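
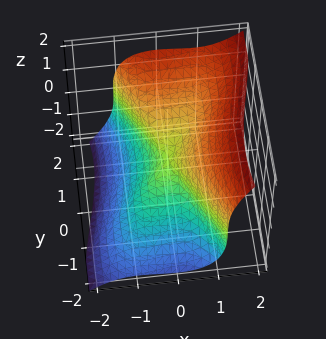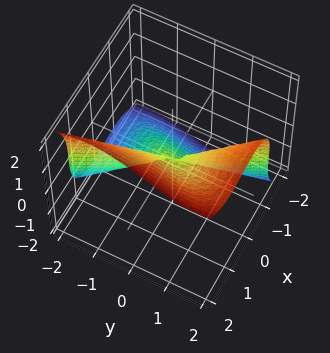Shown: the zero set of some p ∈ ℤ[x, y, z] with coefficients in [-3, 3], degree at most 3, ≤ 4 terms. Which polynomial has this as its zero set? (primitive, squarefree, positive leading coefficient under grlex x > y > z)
3*x^3 - 2*x^2*y + y^3 - 2*z^3

deg p = 3. A generic line meets the surface in up to 3 points.
Checking where it meets the axes: one z-axis crossing is at z = 0; it crosses the y-axis at the gridline y = 0.
These observations pin down the coefficients.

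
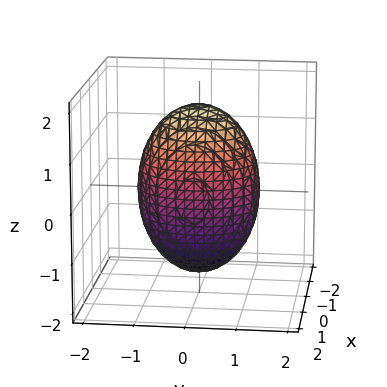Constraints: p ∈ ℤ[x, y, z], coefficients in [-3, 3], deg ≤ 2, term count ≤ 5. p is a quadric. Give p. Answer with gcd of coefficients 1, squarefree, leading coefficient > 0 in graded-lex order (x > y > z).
1. The degree is 2 — bounded and convex; a quadric.
2. Symmetries: it's symmetric under y → −y, forcing even powers of y; mirror symmetry z ↦ −z ⇒ only even powers of z; it's symmetric under x → −x, forcing even powers of x.
3. Against the integer gridlines: the x-axis gridline crossings are at x ∈ {-1, 1}.
4. Fitting integer coefficients to these (and the overall shape) gives p.

3*x^2 + 2*y^2 + z^2 - 3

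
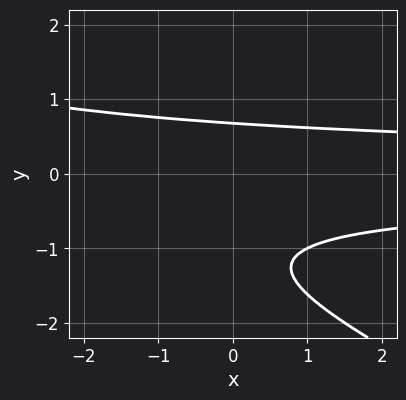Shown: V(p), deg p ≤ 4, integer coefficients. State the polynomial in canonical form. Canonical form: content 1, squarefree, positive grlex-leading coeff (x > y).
x*y^2 + 2*y^3 + 3*y^2 - 2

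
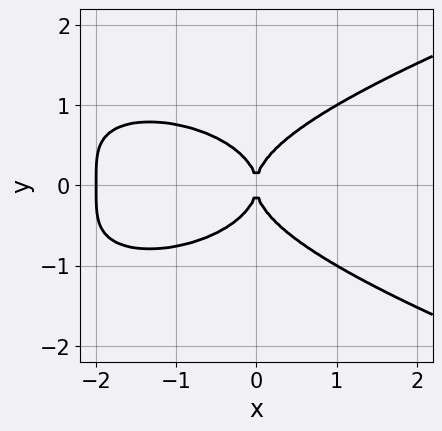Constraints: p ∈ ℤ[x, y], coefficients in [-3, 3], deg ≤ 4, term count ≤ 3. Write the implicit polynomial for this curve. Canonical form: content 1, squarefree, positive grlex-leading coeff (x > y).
3*y^4 - x^3 - 2*x^2

(a) Degree: no degree-3 curve has this shape, so deg p = 4.
(b) Symmetries: mirror symmetry y ↦ −y ⇒ only even powers of y.
(c) From the visible intercepts: the x-axis gridline crossings are at x ∈ {-2, 0}; one y-axis crossing is at y = 0.
(d) These observations pin down the coefficients.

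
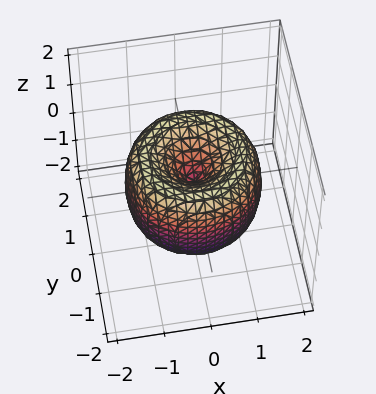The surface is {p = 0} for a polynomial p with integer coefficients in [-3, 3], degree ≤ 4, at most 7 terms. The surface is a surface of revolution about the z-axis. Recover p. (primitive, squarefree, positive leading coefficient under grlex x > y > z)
deg p = 4. A generic line meets the surface in up to 4 points.
Symmetry: every cross-section ⟂ z is a circle, so x, y appear only via x² + y².
From the axis intercepts and sections: a circular section at z = 1 has radius exactly 1; one y-axis crossing is at y = 0; one z-axis crossing is at z = 0.
Matching integer coefficients to the picture gives p.

x^4 + 2*x^2*y^2 + y^4 - 2*x^2 - 2*y^2 + z^2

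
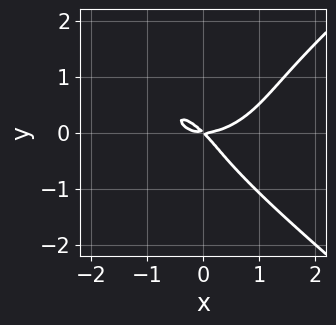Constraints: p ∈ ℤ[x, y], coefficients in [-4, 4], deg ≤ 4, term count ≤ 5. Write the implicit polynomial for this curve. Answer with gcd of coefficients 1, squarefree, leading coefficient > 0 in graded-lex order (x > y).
First, the degree is 4 — the shape is more complex than any degree-3 curve.
Then, checking where it meets the axes: it meets the y-axis at y = 0 (among the integer gridlines); it meets the x-axis at x = 0 (among the integer gridlines).
Finally, the integer polynomial consistent with all of this is the stated p.

2*x^2*y^2 - 3*y^4 + 2*x^3 - 3*x*y - 3*y^2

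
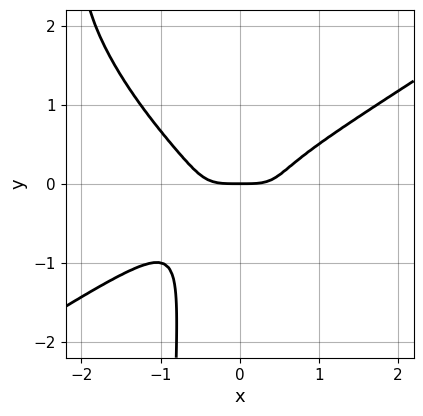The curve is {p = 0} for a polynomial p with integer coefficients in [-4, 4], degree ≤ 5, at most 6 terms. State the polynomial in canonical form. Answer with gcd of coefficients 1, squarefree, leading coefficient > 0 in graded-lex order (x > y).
2*x^4 - 3*x^2*y^2 - 3*x*y^3 - 3*y^3 - y

First, degree: a generic line meets the curve in up to 4 points, so deg p = 4.
Then, observable constraints: it meets the x-axis at x = 0 (among the integer gridlines); one y-axis crossing is at y = 0.
Finally, putting this together gives p.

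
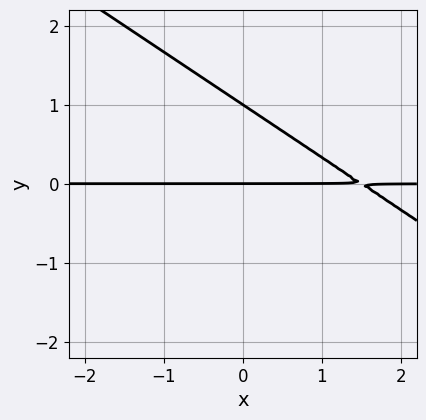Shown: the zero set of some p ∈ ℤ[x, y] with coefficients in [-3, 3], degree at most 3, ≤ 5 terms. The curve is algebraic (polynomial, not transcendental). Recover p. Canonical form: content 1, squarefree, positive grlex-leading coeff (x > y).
2*x*y + 3*y^2 - 3*y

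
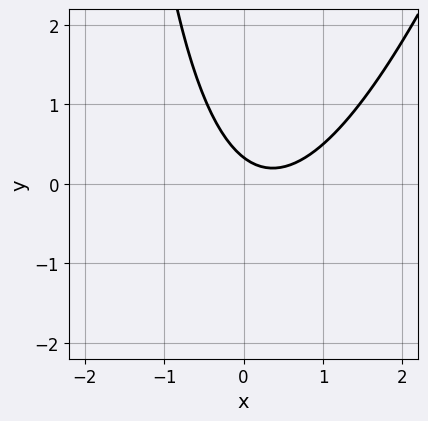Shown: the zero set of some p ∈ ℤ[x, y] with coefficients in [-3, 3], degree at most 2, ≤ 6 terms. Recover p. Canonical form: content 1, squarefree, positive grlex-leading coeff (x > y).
3*x^2 - x*y - 2*x - 3*y + 1

(a) deg p = 2. No degree-1 curve has this shape.
(b) Against the integer gridlines: no x-intercept at any integer in the box.
(c) Together with the visible shape, these determine p as stated.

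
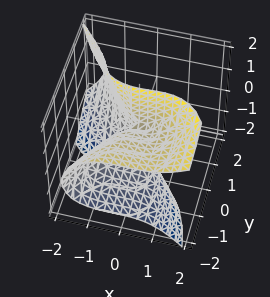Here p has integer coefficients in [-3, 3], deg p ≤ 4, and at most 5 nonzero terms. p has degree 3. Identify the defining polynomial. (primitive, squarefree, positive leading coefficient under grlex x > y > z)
1. The degree is 3 — no degree-2 surface has this shape.
2. From the axis intercepts and sections: it crosses the y-axis at the gridline y = 0; the visible z-axis segment lies entirely on the surface.
3. Together with the visible shape, these determine p as stated.

2*x^3 - x^2*z + 3*y*z^2 + 2*y^2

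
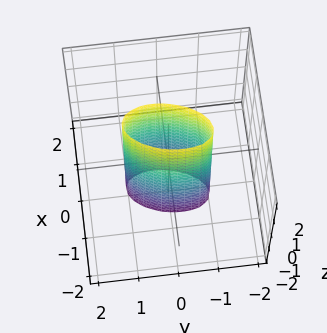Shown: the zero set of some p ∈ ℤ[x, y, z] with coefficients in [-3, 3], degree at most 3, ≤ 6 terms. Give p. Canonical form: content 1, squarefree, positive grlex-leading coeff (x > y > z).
(a) deg p = 2.
(b) From the visible intercepts: among the integer gridlines, it crosses the y-axis at y ∈ {-1, 1}; it misses every integer gridline on the z-axis.
(c) Assembling these constraints gives the stated polynomial.

3*x^2 - x*y + y^2 - 1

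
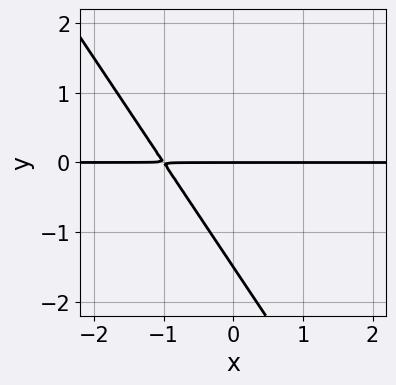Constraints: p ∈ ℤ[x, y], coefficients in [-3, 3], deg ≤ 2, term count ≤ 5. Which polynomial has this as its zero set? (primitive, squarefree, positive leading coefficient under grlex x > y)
3*x*y + 2*y^2 + 3*y

Degree: no degree-1 curve has this shape, so deg p = 2.
Against the integer gridlines: it meets the y-axis at y = 0 (among the integer gridlines); every point of the x-axis in the box is on the curve.
The integer polynomial consistent with all of this is the stated p.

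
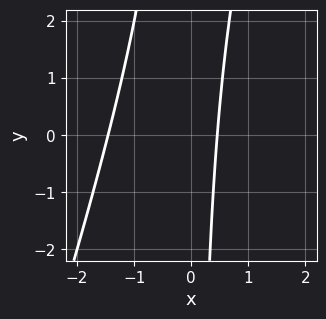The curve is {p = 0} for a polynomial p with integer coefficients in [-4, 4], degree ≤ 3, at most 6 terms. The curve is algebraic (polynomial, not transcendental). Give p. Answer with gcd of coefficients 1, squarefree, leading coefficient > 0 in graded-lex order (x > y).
(a) Degree: the shape is more complex than any degree-1 curve, so deg p = 2.
(b) Reading off the gridlines: no y-intercept at any integer in the box.
(c) Putting this together gives p.

3*x^2 - x*y + 3*x - 2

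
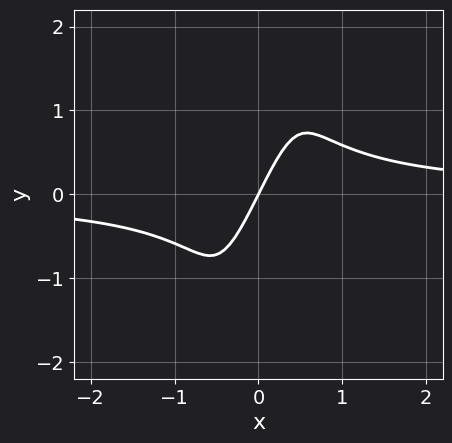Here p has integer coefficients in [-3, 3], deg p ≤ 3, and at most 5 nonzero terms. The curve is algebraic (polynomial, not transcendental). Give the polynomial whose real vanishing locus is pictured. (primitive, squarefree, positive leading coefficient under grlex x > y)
1. Degree: the shape is more complex than any degree-2 curve, so deg p = 3.
2. From the axis intercepts and sections: one y-axis crossing is at y = 0; one x-axis crossing is at x = 0.
3. Putting this together gives p.

3*x^2*y - x*y^2 - 2*x + y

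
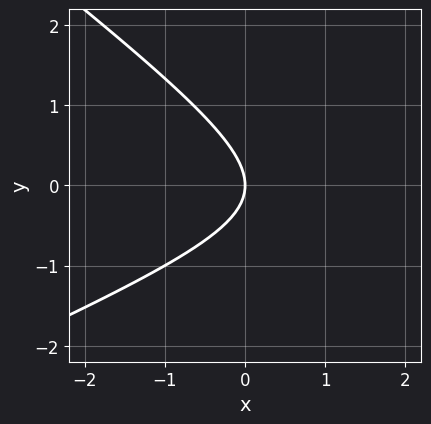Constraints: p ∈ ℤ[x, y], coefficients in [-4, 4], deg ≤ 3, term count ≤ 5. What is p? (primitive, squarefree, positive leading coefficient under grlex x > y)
x^2 - x*y - 3*y^2 - 3*x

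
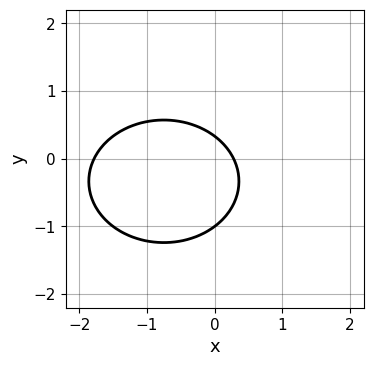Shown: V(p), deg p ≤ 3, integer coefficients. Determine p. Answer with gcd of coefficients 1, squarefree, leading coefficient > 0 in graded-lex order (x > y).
First, degree: the shape is more complex than any degree-1 curve, so deg p = 2.
Next, against the integer gridlines: one y-axis crossing is at y = -1.
Finally, these observations pin down the coefficients.

2*x^2 + 3*y^2 + 3*x + 2*y - 1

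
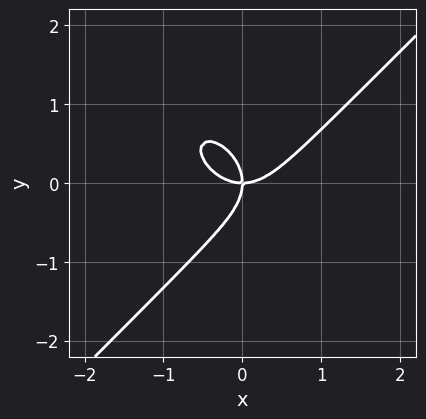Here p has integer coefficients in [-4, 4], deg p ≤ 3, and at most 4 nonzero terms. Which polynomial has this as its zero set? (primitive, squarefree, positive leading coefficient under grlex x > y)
The degree is 3 — no degree-2 curve has this shape.
Against the integer gridlines: it crosses the x-axis at the gridline x = 0; one y-axis crossing is at y = 0.
Together with the visible shape, these determine p as stated.

x^3 - y^3 - x*y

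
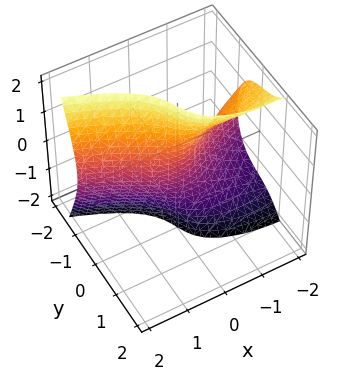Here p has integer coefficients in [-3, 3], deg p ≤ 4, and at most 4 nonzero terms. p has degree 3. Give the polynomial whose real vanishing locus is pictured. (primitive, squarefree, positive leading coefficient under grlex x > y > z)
x*z^2 + 3*y^3 + x^2 + 2*y

(a) Degree: no degree-2 surface has this shape, so deg p = 3.
(b) From the axis intercepts and sections: every point of the z-axis in the box is on the surface; it meets the x-axis at x = 0 (among the integer gridlines); it meets the y-axis at y = 0 (among the integer gridlines).
(c) The integer polynomial consistent with all of this is the stated p.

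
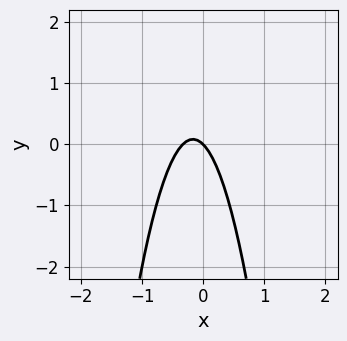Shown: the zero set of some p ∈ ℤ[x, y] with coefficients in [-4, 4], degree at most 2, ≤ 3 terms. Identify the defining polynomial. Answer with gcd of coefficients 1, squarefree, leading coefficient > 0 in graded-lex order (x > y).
(a) deg p = 2.
(b) Against the integer gridlines: one y-axis crossing is at y = 0; it meets the x-axis at x = 0 (among the integer gridlines).
(c) The integer polynomial consistent with all of this is the stated p.

3*x^2 + x + y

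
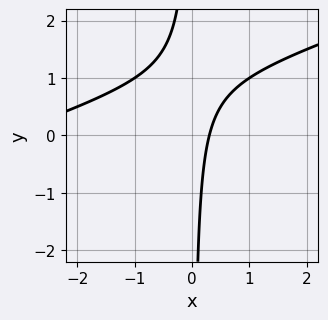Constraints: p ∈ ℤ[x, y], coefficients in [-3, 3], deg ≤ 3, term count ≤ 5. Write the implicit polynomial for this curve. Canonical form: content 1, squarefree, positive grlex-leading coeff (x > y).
x^2 - 3*x*y + 3*x - 1

(a) deg p = 2. A generic line meets the curve in up to 2 points.
(b) From the axis intercepts and sections: it misses every integer gridline on the y-axis.
(c) Assembling these constraints gives the stated polynomial.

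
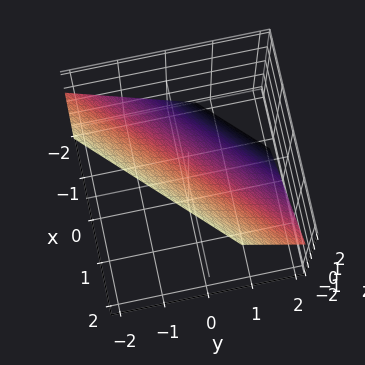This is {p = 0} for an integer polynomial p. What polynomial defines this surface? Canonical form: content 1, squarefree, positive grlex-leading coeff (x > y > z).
3*x - 3*y - 3*z + 2

Degree: the surface is flat (a plane), so deg p = 1.
Putting this together gives p.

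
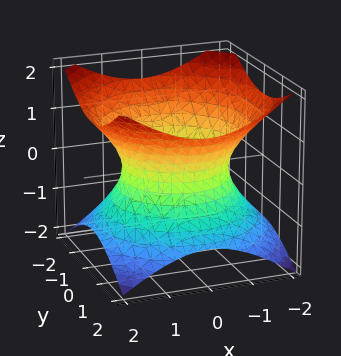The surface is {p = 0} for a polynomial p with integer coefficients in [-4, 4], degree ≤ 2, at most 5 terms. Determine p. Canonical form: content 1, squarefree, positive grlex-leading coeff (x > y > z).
2*x^2 + 2*y^2 - 3*z^2 - 3

deg p = 2.
Symmetries: it's symmetric under z → −z, forcing even powers of z; rotational symmetry about the z-axis ⇒ p depends on x, y only through x² + y².
Reading off the gridlines: no z-intercept at any integer in the box; a circular section at z = 1 has radius between 1 and 2.
These observations pin down the coefficients.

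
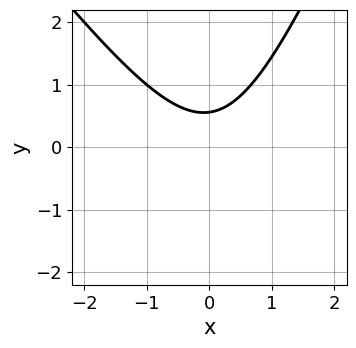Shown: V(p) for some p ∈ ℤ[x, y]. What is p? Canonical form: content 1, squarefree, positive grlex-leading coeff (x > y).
3*x^2 + x*y - y^2 - 3*y + 2

First, degree: the shape is more complex than any degree-1 curve, so deg p = 2.
Then, observable constraints: it misses every integer gridline on the x-axis.
Finally, together with the visible shape, these determine p as stated.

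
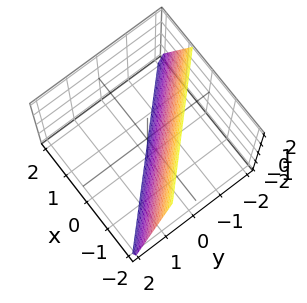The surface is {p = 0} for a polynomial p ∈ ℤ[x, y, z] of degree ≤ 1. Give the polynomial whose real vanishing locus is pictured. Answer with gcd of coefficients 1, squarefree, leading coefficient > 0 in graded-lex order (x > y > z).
The degree is 1 — the surface is flat (a plane).
Checking where it meets the axes: it meets the z-axis at z = -2 (among the integer gridlines).
Matching integer coefficients to the picture gives p.

3*x + 3*y + z + 2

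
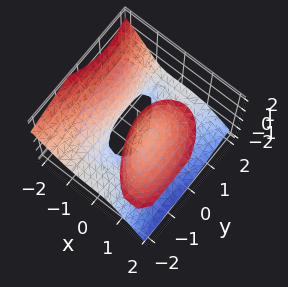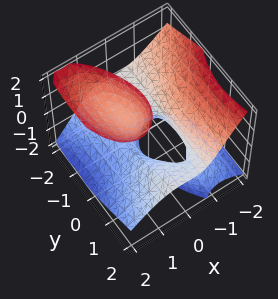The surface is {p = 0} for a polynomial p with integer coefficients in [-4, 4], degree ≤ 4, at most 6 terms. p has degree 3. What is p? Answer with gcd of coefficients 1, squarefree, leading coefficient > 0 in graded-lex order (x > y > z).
3*x^3 + 2*x*y*z - 3*x*z^2 + 2*y^2*z + 1

The picture has 2 separate pieces. They look like related sheets of one shape, so recover p as a whole.
Degree: a generic line meets the surface in up to 3 points, so deg p = 3.
From the visible intercepts: the surface avoids every integer z-axis point in the box; the surface avoids every integer y-axis point in the box.
Matching integer coefficients to the picture gives p.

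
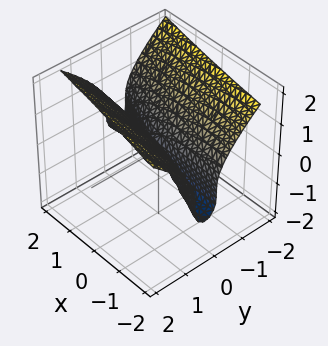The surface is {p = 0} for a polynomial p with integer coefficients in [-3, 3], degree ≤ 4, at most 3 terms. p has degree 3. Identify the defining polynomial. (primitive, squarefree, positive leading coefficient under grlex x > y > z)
First, the degree is 3 — no degree-2 surface has this shape.
Then, checking where it meets the axes: the visible x-axis segment lies entirely on the surface; it meets the z-axis at z = 0 (among the integer gridlines); it crosses the y-axis at the gridline y = 0.
Finally, the integer polynomial consistent with all of this is the stated p.

z^3 - x*y - 3*y^2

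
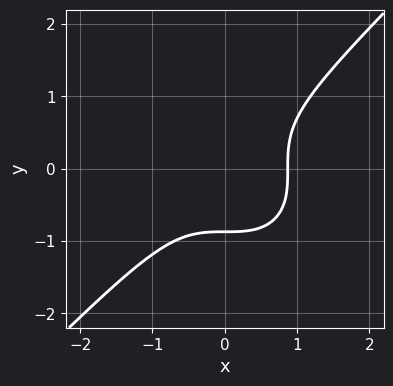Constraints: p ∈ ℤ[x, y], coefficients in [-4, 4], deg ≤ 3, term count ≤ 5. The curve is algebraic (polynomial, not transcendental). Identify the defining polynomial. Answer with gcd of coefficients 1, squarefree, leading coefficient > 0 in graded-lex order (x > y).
First, degree: the shape is more complex than any degree-2 curve, so deg p = 3.
Finally, solving for integer coefficients yields p as stated.

3*x^3 - 3*y^3 - 2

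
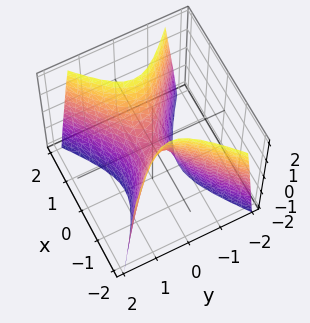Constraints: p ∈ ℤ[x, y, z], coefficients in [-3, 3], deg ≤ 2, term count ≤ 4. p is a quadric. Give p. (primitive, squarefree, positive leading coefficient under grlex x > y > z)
2*x^2 - 3*y^2 - z

1. deg p = 2.
2. Symmetries: mirror symmetry x ↦ −x ⇒ only even powers of x; mirror symmetry y ↦ −y ⇒ only even powers of y.
3. Against the integer gridlines: it crosses the z-axis at the gridline z = 0; one y-axis crossing is at y = 0; it crosses the x-axis at the gridline x = 0.
4. The integer polynomial consistent with all of this is the stated p.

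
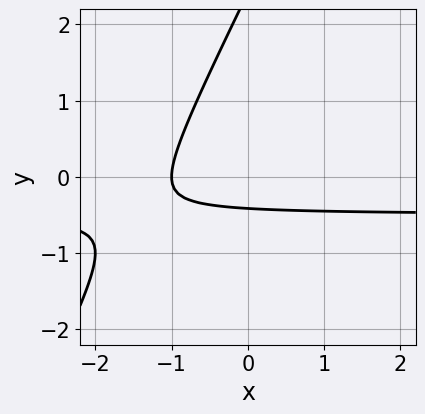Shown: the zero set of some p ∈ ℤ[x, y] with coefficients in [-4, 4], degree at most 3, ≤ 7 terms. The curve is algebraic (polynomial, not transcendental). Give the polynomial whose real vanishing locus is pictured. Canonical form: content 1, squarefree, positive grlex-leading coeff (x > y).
2*x*y - y^2 + x + 2*y + 1

First, the degree is 2 — the shape is more complex than any degree-1 curve.
Next, from the axis intercepts and sections: one x-axis crossing is at x = -1.
Finally, these observations pin down the coefficients.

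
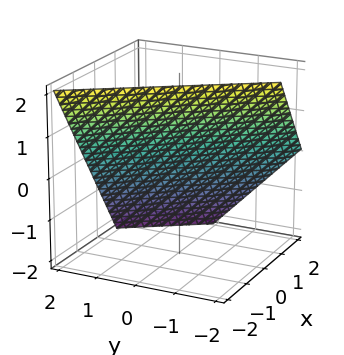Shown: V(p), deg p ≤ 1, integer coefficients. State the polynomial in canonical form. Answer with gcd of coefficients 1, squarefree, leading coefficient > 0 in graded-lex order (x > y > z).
3*x + 2*y + 2*z - 2

1. Degree: the surface is flat (a plane), so deg p = 1.
2. Reading off the gridlines: it crosses the z-axis at the gridline z = 1; one y-axis crossing is at y = 1.
3. Assembling these constraints gives the stated polynomial.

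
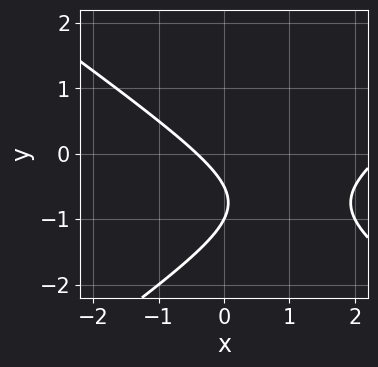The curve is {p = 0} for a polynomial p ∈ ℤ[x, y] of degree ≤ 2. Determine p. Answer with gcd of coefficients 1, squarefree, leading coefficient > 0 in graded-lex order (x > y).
x^2 - 2*y^2 - 2*x - 3*y - 1

1. Degree: no degree-1 curve has this shape, so deg p = 2.
2. Observable constraints: it crosses the y-axis at the gridline y = -1.
3. Together with the visible shape, these determine p as stated.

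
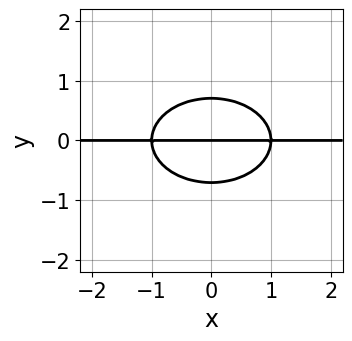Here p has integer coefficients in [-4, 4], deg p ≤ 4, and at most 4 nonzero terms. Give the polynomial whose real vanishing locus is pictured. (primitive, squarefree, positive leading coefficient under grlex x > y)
x^2*y + 2*y^3 - y

First, the degree is 3 — a generic line meets the curve in up to 3 points.
Next, symmetries: mirror symmetry x ↦ −x ⇒ only even powers of x.
Then, against the integer gridlines: the visible x-axis segment lies entirely on the curve; it meets the y-axis at y = 0 (among the integer gridlines).
Finally, together with the visible shape, these determine p as stated.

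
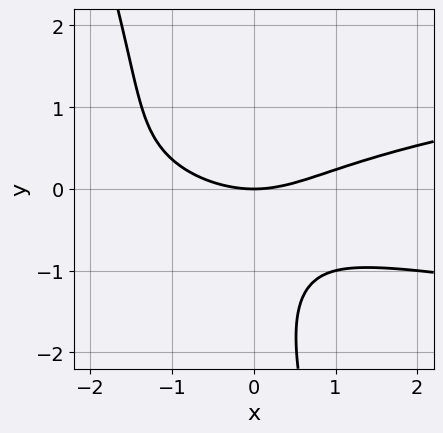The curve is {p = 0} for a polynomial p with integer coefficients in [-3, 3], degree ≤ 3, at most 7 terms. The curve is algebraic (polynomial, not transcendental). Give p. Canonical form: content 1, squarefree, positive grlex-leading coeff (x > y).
First, deg p = 3.
Then, reading off the gridlines: it meets the x-axis at x = 0 (among the integer gridlines); one y-axis crossing is at y = 0.
Finally, these observations pin down the coefficients.

3*x*y^2 + y^3 - x^2 + 2*y^2 + 3*y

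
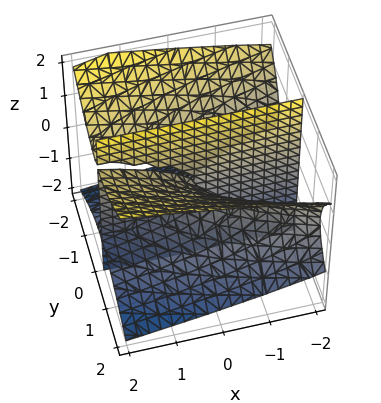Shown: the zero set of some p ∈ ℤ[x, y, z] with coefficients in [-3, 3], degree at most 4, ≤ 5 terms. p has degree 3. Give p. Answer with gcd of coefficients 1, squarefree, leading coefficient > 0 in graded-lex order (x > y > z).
2*y^3 - 3*y*z^2 + 2*x*y

1. The picture has 2 separate pieces. Treating them together as one polynomial.
2. deg p = 3. A generic line meets the surface in up to 3 points.
3. From the axis intercepts and sections: every point of the x-axis in the box is on the surface; the visible z-axis segment lies entirely on the surface; one y-axis crossing is at y = 0.
4. Matching integer coefficients to the picture gives p.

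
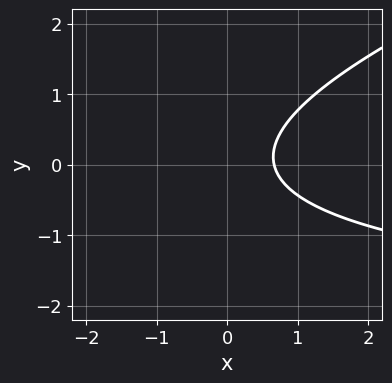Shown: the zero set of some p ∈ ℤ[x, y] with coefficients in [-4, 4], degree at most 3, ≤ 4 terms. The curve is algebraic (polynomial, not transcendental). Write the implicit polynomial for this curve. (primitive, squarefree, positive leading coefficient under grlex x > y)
x*y - 3*y^2 + 3*x - 2

Degree: no degree-1 curve has this shape, so deg p = 2.
Reading off the gridlines: the curve avoids every integer y-axis point in the box.
The integer polynomial consistent with all of this is the stated p.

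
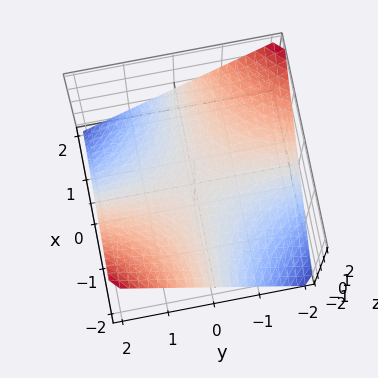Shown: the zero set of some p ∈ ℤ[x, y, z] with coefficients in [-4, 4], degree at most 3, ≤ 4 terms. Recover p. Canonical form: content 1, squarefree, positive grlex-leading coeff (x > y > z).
x*y + 2*z

Degree: a saddle surface; a quadric, so deg p = 2.
From the visible intercepts: it crosses the z-axis at the gridline z = 0; every point of the y-axis in the box is on the surface; the visible x-axis segment lies entirely on the surface.
Putting this together gives p.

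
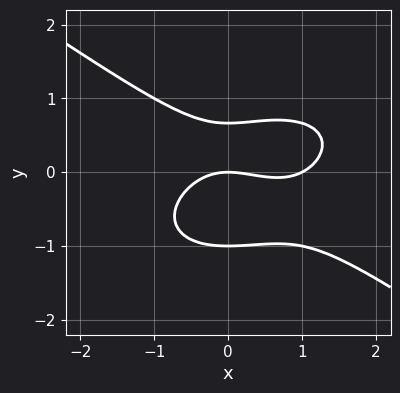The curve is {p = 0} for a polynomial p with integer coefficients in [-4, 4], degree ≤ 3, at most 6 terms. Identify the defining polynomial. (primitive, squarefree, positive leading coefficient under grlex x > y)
First, the degree is 3 — a generic line meets the curve in up to 3 points.
Next, from the axis intercepts and sections: among the integer gridlines, it crosses the x-axis at x ∈ {0, 1}; the y-axis gridline crossings are at y ∈ {-1, 0}.
Finally, fitting integer coefficients to these (and the overall shape) gives p.

x^3 + 3*y^3 - x^2 + y^2 - 2*y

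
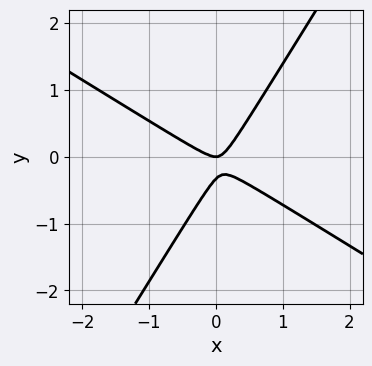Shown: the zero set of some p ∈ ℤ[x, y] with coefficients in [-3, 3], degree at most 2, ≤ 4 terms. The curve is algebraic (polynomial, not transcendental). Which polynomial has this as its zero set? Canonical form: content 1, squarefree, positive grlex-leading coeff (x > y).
3*x^2 + 3*x*y - 3*y^2 - y

Degree: a generic line meets the curve in up to 2 points, so deg p = 2.
From the visible intercepts: it crosses the x-axis at the gridline x = 0; it meets the y-axis at y = 0 (among the integer gridlines).
Putting this together gives p.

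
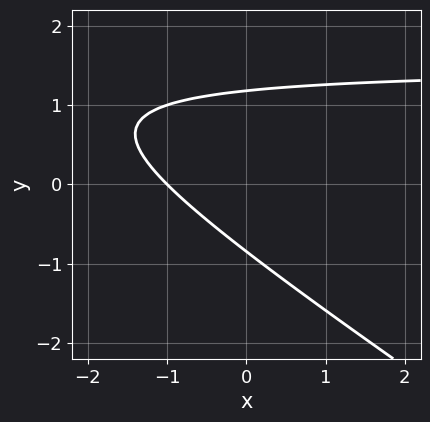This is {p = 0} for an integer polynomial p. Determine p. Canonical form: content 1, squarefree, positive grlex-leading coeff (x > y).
(a) Degree: no degree-1 curve has this shape, so deg p = 2.
(b) Observable constraints: it crosses the x-axis at the gridline x = -1.
(c) Solving for integer coefficients yields p as stated.

2*x*y + 3*y^2 - 3*x - y - 3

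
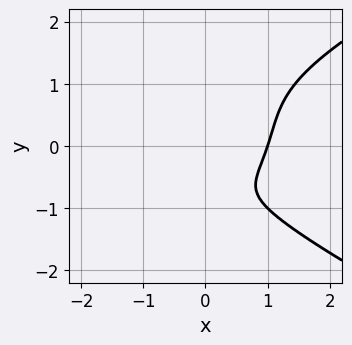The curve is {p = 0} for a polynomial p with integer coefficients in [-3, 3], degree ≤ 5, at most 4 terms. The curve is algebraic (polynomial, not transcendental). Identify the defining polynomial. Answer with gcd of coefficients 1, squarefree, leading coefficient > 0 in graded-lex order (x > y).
y^4 - x^3 + y + 1

(a) deg p = 4.
(b) Against the integer gridlines: one x-axis crossing is at x = 1; the curve avoids every integer y-axis point in the box.
(c) Fitting integer coefficients to these (and the overall shape) gives p.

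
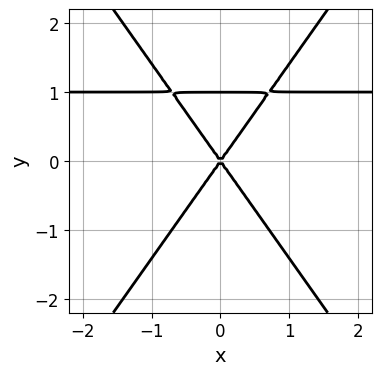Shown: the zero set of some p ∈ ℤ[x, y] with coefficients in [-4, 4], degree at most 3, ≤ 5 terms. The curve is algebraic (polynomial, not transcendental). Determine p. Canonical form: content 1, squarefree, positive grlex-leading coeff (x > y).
2*x^2*y - y^3 - 2*x^2 + y^2

deg p = 3.
Symmetries: it's symmetric under x → −x, forcing even powers of x.
Against the integer gridlines: the y-axis gridline crossings are at y ∈ {0, 1}; it crosses the x-axis at the gridline x = 0.
Matching integer coefficients to the picture gives p.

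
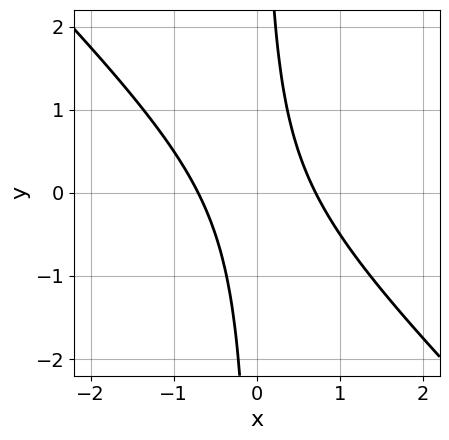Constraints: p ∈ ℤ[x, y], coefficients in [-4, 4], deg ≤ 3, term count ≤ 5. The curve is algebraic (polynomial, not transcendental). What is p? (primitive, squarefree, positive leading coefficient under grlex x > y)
Degree: a generic line meets the curve in up to 2 points, so deg p = 2.
From the axis intercepts and sections: it misses every integer gridline on the y-axis.
Fitting integer coefficients to these (and the overall shape) gives p.

2*x^2 + 2*x*y - 1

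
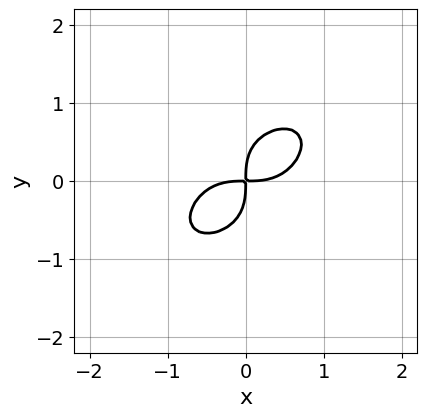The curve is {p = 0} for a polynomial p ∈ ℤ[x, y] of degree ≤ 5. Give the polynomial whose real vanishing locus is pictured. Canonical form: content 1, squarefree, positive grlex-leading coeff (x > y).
The degree is 4 — no degree-3 curve has this shape.
The integer polynomial consistent with all of this is the stated p.

2*x^4 - x^3*y + 2*x^2*y^2 + 2*y^4 - 2*x*y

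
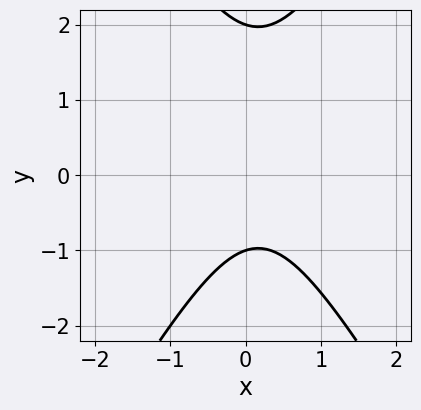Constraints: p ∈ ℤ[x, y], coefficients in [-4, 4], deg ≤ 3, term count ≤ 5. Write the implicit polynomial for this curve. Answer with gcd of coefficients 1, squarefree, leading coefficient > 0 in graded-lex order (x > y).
3*x^2 - y^2 - x + y + 2

(a) The degree is 2 — the shape is more complex than any degree-1 curve.
(b) Observable constraints: among the integer gridlines, it crosses the y-axis at y ∈ {-1, 2}; no x-intercept at any integer in the box.
(c) Fitting integer coefficients to these (and the overall shape) gives p.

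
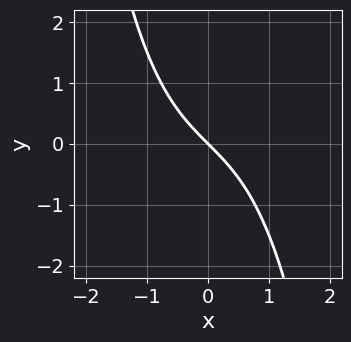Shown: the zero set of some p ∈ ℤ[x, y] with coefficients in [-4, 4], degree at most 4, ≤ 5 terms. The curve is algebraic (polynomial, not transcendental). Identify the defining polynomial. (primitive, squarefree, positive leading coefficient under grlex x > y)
x^3 + 2*x + 2*y

(a) The degree is 3 — no degree-2 curve has this shape.
(b) From the axis intercepts and sections: it crosses the x-axis at the gridline x = 0; one y-axis crossing is at y = 0.
(c) The integer polynomial consistent with all of this is the stated p.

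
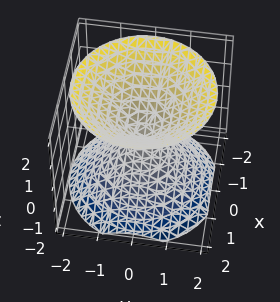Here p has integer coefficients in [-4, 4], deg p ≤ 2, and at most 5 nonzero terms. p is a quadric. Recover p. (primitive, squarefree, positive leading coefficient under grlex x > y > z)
x^2 + y^2 - z^2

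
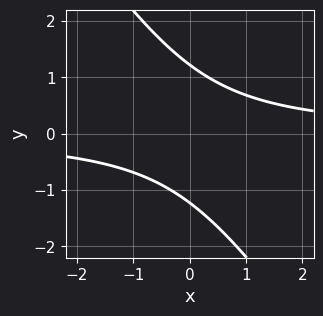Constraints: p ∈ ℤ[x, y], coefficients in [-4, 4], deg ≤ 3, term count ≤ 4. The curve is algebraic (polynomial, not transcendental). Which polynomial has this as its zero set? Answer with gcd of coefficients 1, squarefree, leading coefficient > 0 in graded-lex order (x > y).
3*x*y + 2*y^2 - 3

(a) The degree is 2 — no degree-1 curve has this shape.
(b) Observable constraints: the curve avoids every integer x-axis point in the box.
(c) The integer polynomial consistent with all of this is the stated p.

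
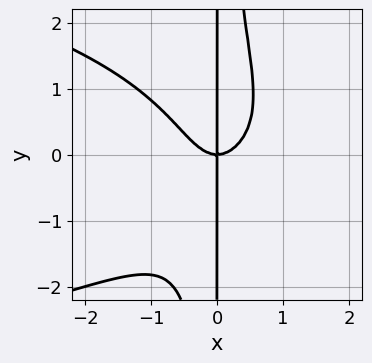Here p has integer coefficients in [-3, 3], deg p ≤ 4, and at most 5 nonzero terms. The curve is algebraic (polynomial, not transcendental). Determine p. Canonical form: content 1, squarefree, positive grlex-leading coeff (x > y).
deg p = 4. A generic line meets the curve in up to 4 points.
Checking where it meets the axes: every point of the y-axis in the box is on the curve; it meets the x-axis at x = 0 (among the integer gridlines).
Solving for integer coefficients yields p as stated.

2*x^2*y^2 + 3*x^3 - 2*x*y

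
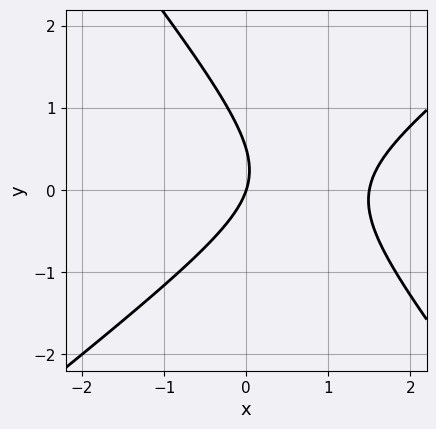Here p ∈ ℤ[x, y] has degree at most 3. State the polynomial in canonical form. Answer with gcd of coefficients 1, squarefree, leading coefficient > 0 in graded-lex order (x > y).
2*x^2 - x*y - 2*y^2 - 3*x + y

First, degree: no degree-1 curve has this shape, so deg p = 2.
Then, from the axis intercepts and sections: one y-axis crossing is at y = 0; one x-axis crossing is at x = 0.
Finally, the integer polynomial consistent with all of this is the stated p.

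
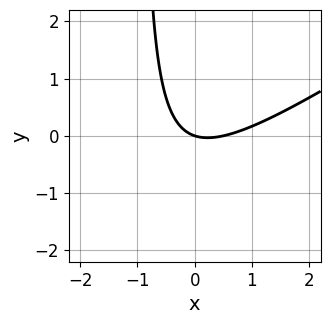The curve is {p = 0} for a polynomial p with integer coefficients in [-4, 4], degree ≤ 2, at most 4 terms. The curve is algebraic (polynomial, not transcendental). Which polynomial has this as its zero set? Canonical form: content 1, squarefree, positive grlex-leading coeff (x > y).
The degree is 2 — no degree-1 curve has this shape.
From the visible intercepts: it crosses the x-axis at the gridline x = 0; it meets the y-axis at y = 0 (among the integer gridlines).
Putting this together gives p.

2*x^2 - 3*x*y - x - 3*y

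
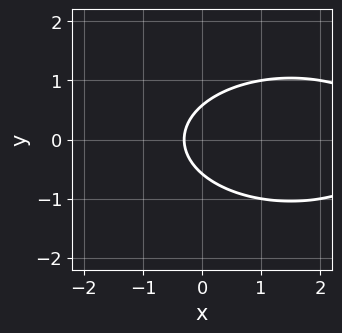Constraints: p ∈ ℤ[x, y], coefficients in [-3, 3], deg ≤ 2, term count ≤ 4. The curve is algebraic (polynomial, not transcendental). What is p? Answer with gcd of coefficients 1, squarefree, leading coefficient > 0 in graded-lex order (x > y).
x^2 + 3*y^2 - 3*x - 1

First, degree: a generic line meets the curve in up to 2 points, so deg p = 2.
Then, symmetries: the y ↦ −y reflection is a symmetry, so y appears only in even powers.
Finally, solving for integer coefficients yields p as stated.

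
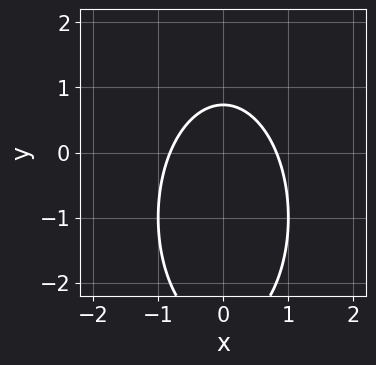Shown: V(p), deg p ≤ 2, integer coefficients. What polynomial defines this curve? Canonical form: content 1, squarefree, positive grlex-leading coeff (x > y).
3*x^2 + y^2 + 2*y - 2

1. The degree is 2 — the shape is more complex than any degree-1 curve.
2. Symmetries: the x ↦ −x reflection is a symmetry, so x appears only in even powers.
3. Putting this together gives p.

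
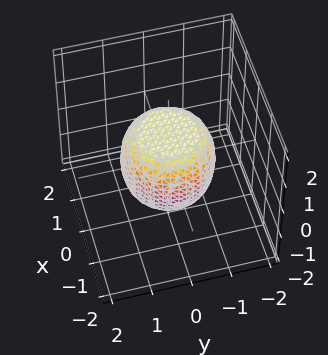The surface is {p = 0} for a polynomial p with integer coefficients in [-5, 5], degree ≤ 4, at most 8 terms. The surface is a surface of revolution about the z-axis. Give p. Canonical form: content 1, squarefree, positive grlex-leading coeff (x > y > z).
The degree is 4 — the shape is more complex than any degree-3 surface.
Symmetries: the z-axis is an axis of rotation, so x and y enter only as x² + y².
Reading off the gridlines: among the integer gridlines, it crosses the z-axis at z ∈ {-1, 1}; a circular section at z = 0 has radius between 1 and 2.
Solving for integer coefficients yields p as stated.

2*x^4 + 4*x^2*y^2 + 2*y^4 - x^2 - y^2 + 2*z^2 - 2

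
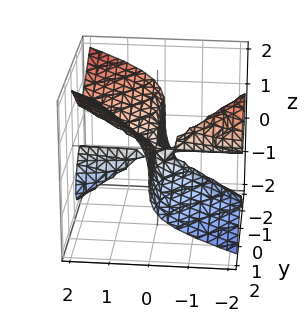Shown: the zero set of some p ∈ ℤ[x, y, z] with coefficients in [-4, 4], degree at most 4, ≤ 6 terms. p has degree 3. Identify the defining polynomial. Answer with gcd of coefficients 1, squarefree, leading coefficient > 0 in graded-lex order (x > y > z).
x^2*z + 3*x*y^2 + 2*x*y*z - 3*z^3

I count 2 distinct pieces.
deg p = 3.
From the visible intercepts: every point of the x-axis in the box is on the surface; it crosses the z-axis at the gridline z = 0; the visible y-axis segment lies entirely on the surface.
The integer polynomial consistent with all of this is the stated p.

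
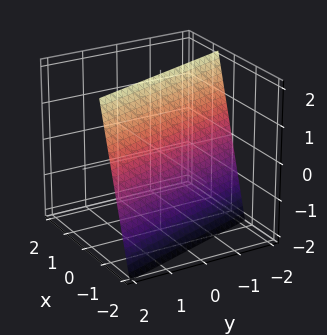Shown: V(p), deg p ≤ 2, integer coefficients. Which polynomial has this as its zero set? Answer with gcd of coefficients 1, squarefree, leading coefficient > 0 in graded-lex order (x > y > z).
3*x + y - z + 2

Degree: every cross-section is a straight line — this is a plane, so deg p = 1.
Reading off the gridlines: it meets the y-axis at y = -2 (among the integer gridlines); it crosses the z-axis at the gridline z = 2.
Matching integer coefficients to the picture gives p.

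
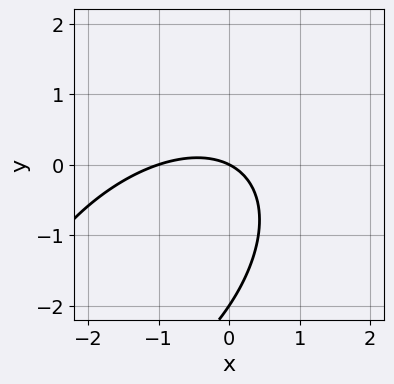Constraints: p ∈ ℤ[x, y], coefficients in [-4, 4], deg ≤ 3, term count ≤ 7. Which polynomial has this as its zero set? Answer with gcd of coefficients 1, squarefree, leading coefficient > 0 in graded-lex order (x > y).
x^2 - x*y + y^2 + x + 2*y

(a) The degree is 2 — the shape is more complex than any degree-1 curve.
(b) Observable constraints: among the integer gridlines, it crosses the x-axis at x ∈ {-1, 0}; among the integer gridlines, it crosses the y-axis at y ∈ {-2, 0}.
(c) Fitting integer coefficients to these (and the overall shape) gives p.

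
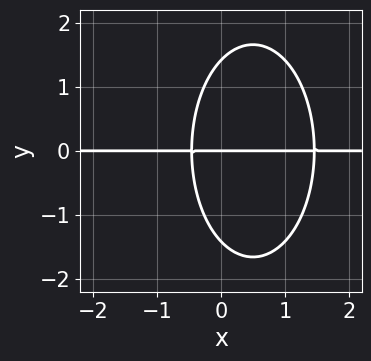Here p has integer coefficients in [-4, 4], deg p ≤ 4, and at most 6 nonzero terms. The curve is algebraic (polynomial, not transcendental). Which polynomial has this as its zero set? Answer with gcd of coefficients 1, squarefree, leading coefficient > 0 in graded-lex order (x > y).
1. deg p = 3. No degree-2 curve has this shape.
2. Checking where it meets the axes: one y-axis crossing is at y = 0; the visible x-axis segment lies entirely on the curve.
3. Together with the visible shape, these determine p as stated.

3*x^2*y + y^3 - 3*x*y - 2*y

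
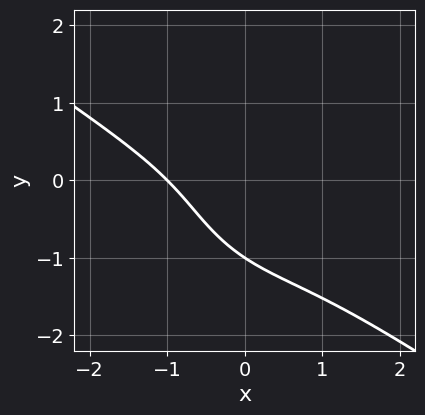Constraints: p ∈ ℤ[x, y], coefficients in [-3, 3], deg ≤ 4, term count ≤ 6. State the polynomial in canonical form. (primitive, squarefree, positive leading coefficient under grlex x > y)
x^3 + x^2*y + y^3 - 2*x*y + 1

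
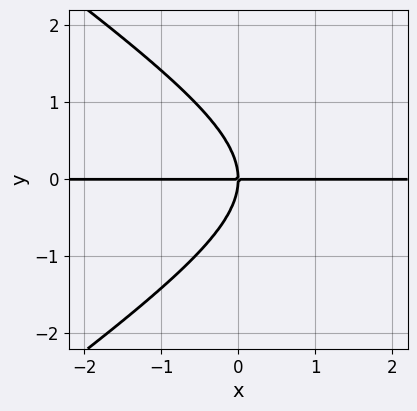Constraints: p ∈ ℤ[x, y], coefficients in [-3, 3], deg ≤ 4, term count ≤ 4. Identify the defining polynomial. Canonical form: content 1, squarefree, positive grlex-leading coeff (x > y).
x^2*y - 2*y^3 - 3*x*y

deg p = 3. No degree-2 curve has this shape.
Against the integer gridlines: every point of the x-axis in the box is on the curve; one y-axis crossing is at y = 0.
Together with the visible shape, these determine p as stated.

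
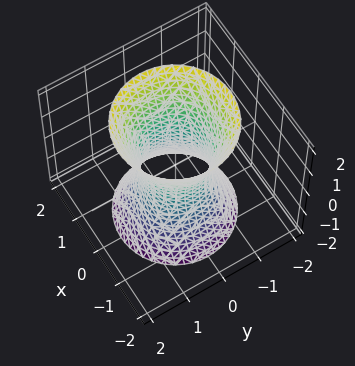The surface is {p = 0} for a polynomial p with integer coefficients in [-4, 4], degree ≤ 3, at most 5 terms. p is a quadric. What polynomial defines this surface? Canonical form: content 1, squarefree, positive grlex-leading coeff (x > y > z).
3*x^2 + 3*y^2 - z^2 - 2

First, degree: one connected sheet with a waist; a quadric, so deg p = 2.
Then, symmetries: rotational symmetry about the z-axis ⇒ p depends on x, y only through x² + y²; the z ↦ −z reflection is a symmetry, so z appears only in even powers.
Next, against the integer gridlines: a circular section at z = 0 has radius between 0 and 1; no z-intercept at any integer in the box.
Finally, these observations pin down the coefficients.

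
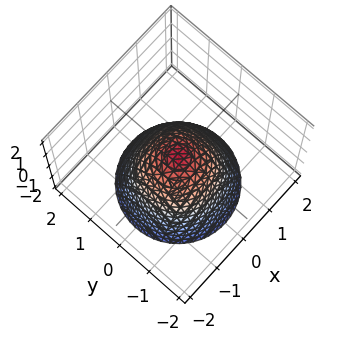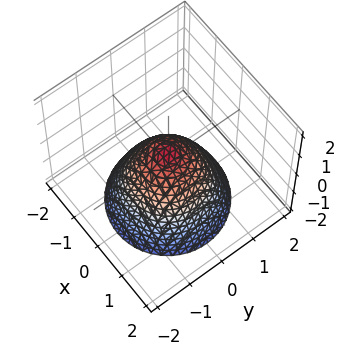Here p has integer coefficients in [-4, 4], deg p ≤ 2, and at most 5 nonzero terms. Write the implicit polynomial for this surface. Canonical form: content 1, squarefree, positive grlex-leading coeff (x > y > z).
3*x^2 + 3*y^2 + 3*z - 1

(a) deg p = 2.
(b) Symmetries: rotational symmetry about the z-axis ⇒ p depends on x, y only through x² + y².
(c) Checking where it meets the axes: a circular section at z = 0 has radius between 0 and 1.
(d) The integer polynomial consistent with all of this is the stated p.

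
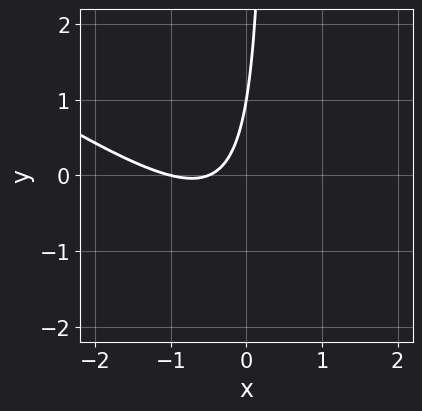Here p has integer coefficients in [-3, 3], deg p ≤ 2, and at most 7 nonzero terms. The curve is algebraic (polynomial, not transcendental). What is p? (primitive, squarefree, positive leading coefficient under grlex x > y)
2*x^2 + 3*x*y + 3*x - y + 1

(a) The degree is 2 — the shape is more complex than any degree-1 curve.
(b) From the visible intercepts: it meets the x-axis at x = -1 (among the integer gridlines); it meets the y-axis at y = 1 (among the integer gridlines).
(c) Assembling these constraints gives the stated polynomial.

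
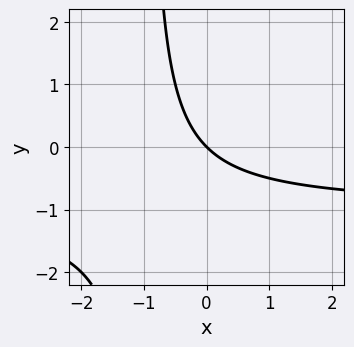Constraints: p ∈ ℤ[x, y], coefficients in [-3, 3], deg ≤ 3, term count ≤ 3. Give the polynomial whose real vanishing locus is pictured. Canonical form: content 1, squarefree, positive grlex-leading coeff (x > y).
x*y + x + y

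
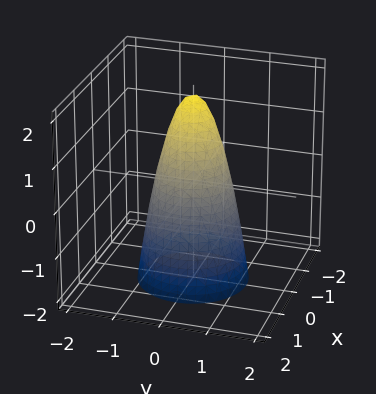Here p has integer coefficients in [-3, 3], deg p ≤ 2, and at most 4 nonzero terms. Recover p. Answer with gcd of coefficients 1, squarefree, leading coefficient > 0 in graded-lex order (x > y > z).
The degree is 2 — a generic line meets the surface in up to 2 points.
Symmetries: rotational symmetry about the z-axis ⇒ p depends on x, y only through x² + y².
From the axis intercepts and sections: a circular section at z = -2 has radius between 1 and 2; it crosses the z-axis at the gridline z = 2.
Putting this together gives p.

3*x^2 + 3*y^2 + z - 2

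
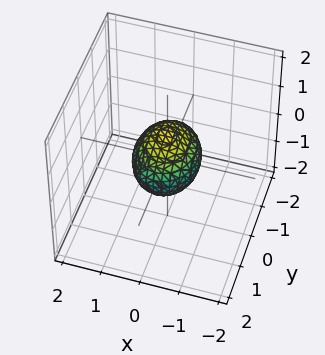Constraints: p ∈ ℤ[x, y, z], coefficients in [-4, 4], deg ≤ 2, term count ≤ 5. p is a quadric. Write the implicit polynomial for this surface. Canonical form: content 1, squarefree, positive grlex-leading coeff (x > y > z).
3*x^2 + 2*y^2 + 3*z^2 - 2

(a) deg p = 2. Bounded and convex; a quadric.
(b) Symmetries: it's symmetric under z → −z, forcing even powers of z; mirror symmetry y ↦ −y ⇒ only even powers of y; mirror symmetry x ↦ −x ⇒ only even powers of x.
(c) From the visible intercepts: among the integer gridlines, it crosses the y-axis at y ∈ {-1, 1}.
(d) Fitting integer coefficients to these (and the overall shape) gives p.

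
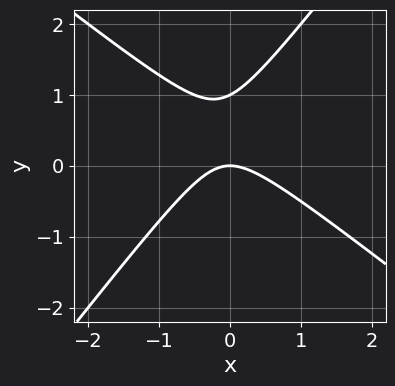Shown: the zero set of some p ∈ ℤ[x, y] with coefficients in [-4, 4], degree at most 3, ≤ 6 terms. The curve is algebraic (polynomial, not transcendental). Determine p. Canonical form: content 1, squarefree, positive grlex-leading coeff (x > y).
(a) The degree is 2 — the shape is more complex than any degree-1 curve.
(b) From the axis intercepts and sections: it crosses the x-axis at the gridline x = 0; among the integer gridlines, it crosses the y-axis at y ∈ {0, 1}.
(c) Assembling these constraints gives the stated polynomial.

2*x^2 + x*y - 2*y^2 + 2*y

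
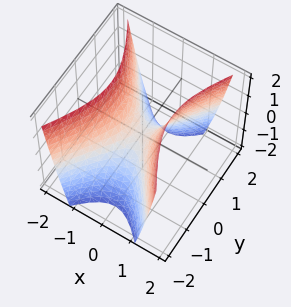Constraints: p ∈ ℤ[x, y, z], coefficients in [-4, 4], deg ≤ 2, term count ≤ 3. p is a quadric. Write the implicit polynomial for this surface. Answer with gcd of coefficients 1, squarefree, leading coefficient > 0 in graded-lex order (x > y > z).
Degree: a saddle surface; a quadric, so deg p = 2.
Symmetries: it's symmetric under y → −y, forcing even powers of y; mirror symmetry x ↦ −x ⇒ only even powers of x.
Observable constraints: it meets the y-axis at y = 0 (among the integer gridlines); it meets the x-axis at x = 0 (among the integer gridlines); one z-axis crossing is at z = 0.
The integer polynomial consistent with all of this is the stated p.

2*x^2 - y^2 - z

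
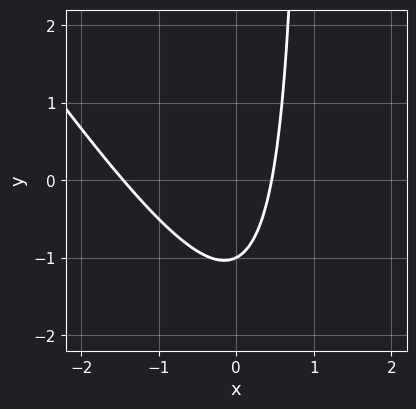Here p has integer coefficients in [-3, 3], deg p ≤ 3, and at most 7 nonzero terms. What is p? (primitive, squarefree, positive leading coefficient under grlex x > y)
3*x^2 + 2*x*y + 3*x - 2*y - 2

(a) deg p = 2. A generic line meets the curve in up to 2 points.
(b) Against the integer gridlines: one y-axis crossing is at y = -1.
(c) Together with the visible shape, these determine p as stated.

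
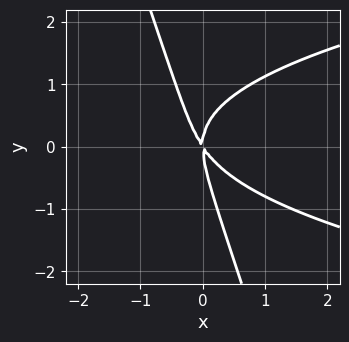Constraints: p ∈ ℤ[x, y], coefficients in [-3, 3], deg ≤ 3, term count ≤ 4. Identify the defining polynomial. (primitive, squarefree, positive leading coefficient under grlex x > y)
3*x*y^2 + y^3 - 3*x^2 - 2*x*y

First, degree: a generic line meets the curve in up to 3 points, so deg p = 3.
Then, observable constraints: it crosses the x-axis at the gridline x = 0; one y-axis crossing is at y = 0.
Finally, these observations pin down the coefficients.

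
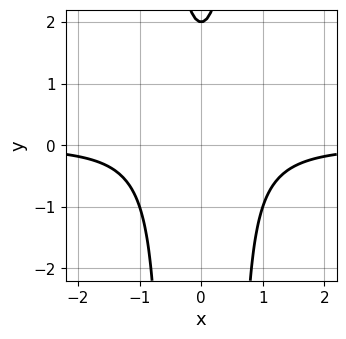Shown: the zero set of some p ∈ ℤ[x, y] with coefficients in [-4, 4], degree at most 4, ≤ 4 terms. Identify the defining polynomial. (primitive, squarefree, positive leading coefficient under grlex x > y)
1. The degree is 3 — the shape is more complex than any degree-2 curve.
2. Symmetries: mirror symmetry x ↦ −x ⇒ only even powers of x.
3. Observable constraints: the curve avoids every integer x-axis point in the box; it crosses the y-axis at the gridline y = 2.
4. Solving for integer coefficients yields p as stated.

3*x^2*y - y + 2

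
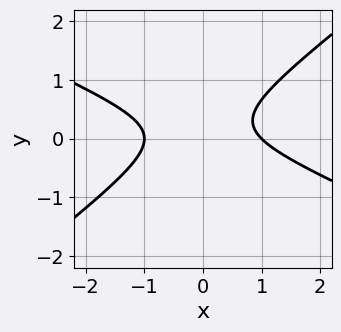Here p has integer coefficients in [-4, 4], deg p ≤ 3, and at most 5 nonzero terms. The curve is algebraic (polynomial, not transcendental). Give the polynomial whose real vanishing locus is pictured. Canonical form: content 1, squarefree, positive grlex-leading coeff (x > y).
x^2 + x*y - 3*y^2 + y - 1

(a) Degree: the shape is more complex than any degree-1 curve, so deg p = 2.
(b) From the axis intercepts and sections: the x-axis gridline crossings are at x ∈ {-1, 1}; no y-intercept at any integer in the box.
(c) Putting this together gives p.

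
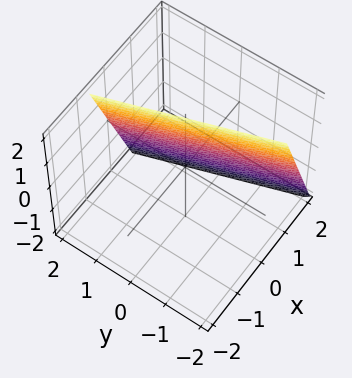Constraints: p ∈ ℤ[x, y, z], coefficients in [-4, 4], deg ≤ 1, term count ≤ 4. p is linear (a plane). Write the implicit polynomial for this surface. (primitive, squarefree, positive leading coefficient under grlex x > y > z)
3*x + y + z - 2

Degree: every cross-section is a straight line — this is a plane, so deg p = 1.
Checking where it meets the axes: it meets the z-axis at z = 2 (among the integer gridlines); it meets the y-axis at y = 2 (among the integer gridlines).
Matching integer coefficients to the picture gives p.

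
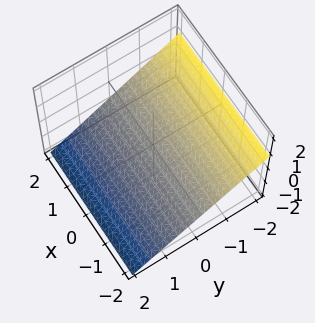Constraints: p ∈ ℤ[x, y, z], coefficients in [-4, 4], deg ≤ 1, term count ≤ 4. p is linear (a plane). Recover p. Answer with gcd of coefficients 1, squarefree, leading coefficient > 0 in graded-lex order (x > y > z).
(a) The degree is 1 — the surface is flat (a plane).
(b) Reading off the gridlines: one y-axis crossing is at y = -1; it misses every integer gridline on the x-axis.
(c) The integer polynomial consistent with all of this is the stated p.

2*y + 3*z + 2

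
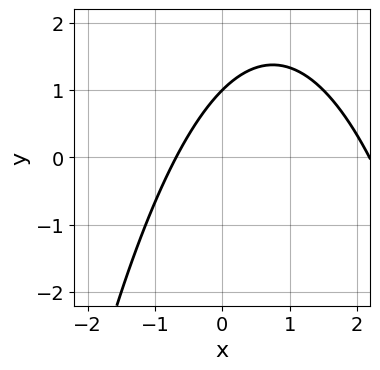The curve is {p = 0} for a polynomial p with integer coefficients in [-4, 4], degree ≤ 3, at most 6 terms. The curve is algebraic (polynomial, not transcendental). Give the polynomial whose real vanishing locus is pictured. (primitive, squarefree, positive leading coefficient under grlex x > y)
2*x^2 - 3*x + 3*y - 3

First, the degree is 2 — a generic line meets the curve in up to 2 points.
Next, reading off the gridlines: it meets the y-axis at y = 1 (among the integer gridlines).
Finally, the integer polynomial consistent with all of this is the stated p.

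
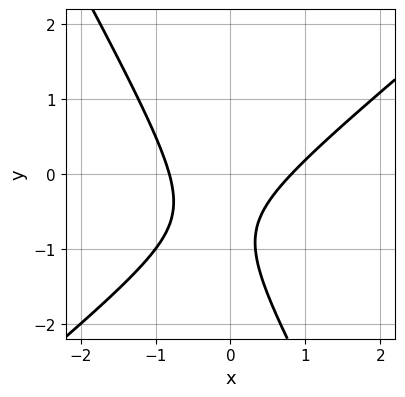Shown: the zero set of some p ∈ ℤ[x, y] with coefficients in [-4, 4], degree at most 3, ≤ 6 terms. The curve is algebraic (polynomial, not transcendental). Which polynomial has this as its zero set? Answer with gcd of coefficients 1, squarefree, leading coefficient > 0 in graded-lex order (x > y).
(a) deg p = 2. A generic line meets the curve in up to 2 points.
(b) From the axis intercepts and sections: no y-intercept at any integer in the box.
(c) These observations pin down the coefficients.

3*x^2 - 2*x*y - 2*y^2 - 3*y - 2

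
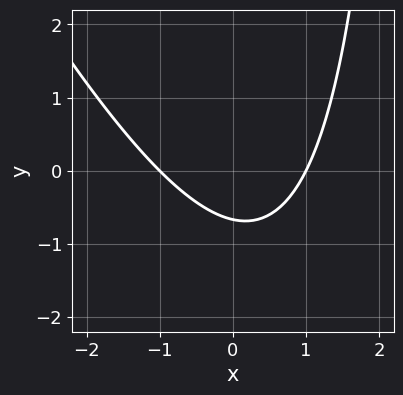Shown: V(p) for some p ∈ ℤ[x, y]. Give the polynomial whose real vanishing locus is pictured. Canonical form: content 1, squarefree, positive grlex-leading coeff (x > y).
2*x^2 + x*y - 3*y - 2

First, degree: no degree-1 curve has this shape, so deg p = 2.
Then, from the axis intercepts and sections: among the integer gridlines, it crosses the x-axis at x ∈ {-1, 1}.
Finally, the integer polynomial consistent with all of this is the stated p.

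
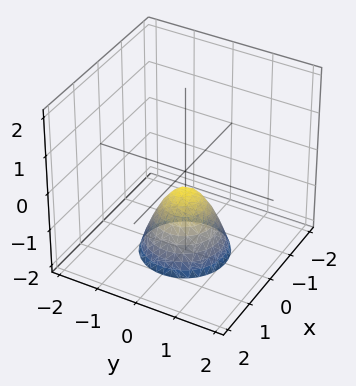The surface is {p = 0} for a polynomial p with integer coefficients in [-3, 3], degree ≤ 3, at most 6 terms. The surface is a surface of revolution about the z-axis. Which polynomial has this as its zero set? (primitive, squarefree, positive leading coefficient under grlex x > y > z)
First, degree: the shape is more complex than any degree-1 surface, so deg p = 2.
Then, by symmetry, the surface is invariant under rotation about z: p = q(x² + y², z).
Next, reading off the gridlines: no y-intercept at any integer in the box; it misses every integer gridline on the x-axis; a circular section at z = -2 has radius exactly 1.
Finally, these observations pin down the coefficients.

3*x^2 + 3*y^2 + 2*z + 1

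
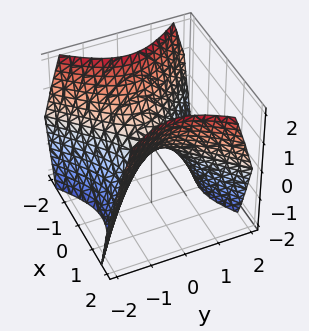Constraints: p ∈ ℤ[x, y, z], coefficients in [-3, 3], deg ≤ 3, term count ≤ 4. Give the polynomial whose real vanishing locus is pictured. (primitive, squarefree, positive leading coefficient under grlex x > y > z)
x^2 - y^2 - z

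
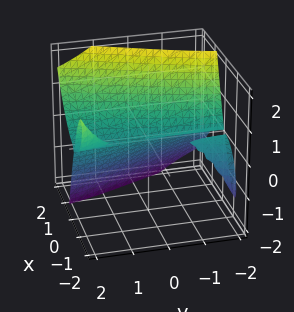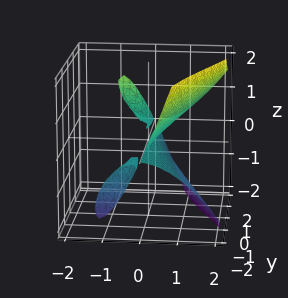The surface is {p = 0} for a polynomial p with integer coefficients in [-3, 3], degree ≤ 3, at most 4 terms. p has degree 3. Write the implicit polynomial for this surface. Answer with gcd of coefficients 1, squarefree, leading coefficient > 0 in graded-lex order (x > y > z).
I count 3 distinct pieces. Treating them together as one polynomial.
deg p = 3. A generic line meets the surface in up to 3 points.
Checking where it meets the axes: it meets the x-axis at x = 0 (among the integer gridlines); it meets the z-axis at z = 0 (among the integer gridlines); every point of the y-axis in the box is on the surface.
Matching integer coefficients to the picture gives p.

x^3 - x*y*z - z^2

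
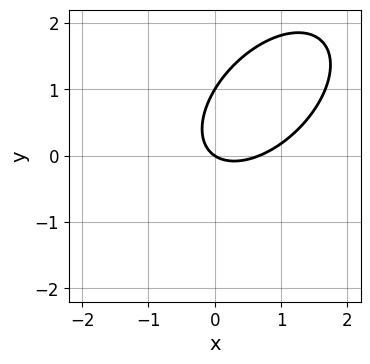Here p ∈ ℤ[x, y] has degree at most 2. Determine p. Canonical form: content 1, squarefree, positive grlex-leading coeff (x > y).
First, degree: a generic line meets the curve in up to 2 points, so deg p = 2.
Next, checking where it meets the axes: the y-axis gridline crossings are at y ∈ {0, 1}; it meets the x-axis at x = 0 (among the integer gridlines).
Finally, assembling these constraints gives the stated polynomial.

3*x^2 - 3*x*y + 3*y^2 - 2*x - 3*y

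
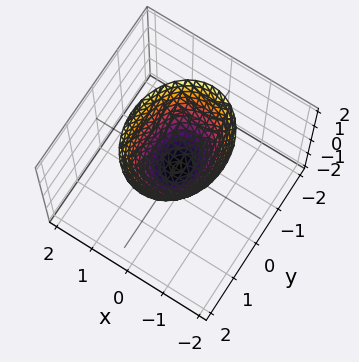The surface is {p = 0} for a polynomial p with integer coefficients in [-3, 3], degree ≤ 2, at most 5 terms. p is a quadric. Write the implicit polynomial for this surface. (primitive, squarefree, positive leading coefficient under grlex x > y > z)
First, degree: a paraboloid; a quadric, so deg p = 2.
Next, symmetries: it's symmetric under x → −x, forcing even powers of x; it's symmetric under y → −y, forcing even powers of y.
Then, reading off the gridlines: it crosses the x-axis at the gridline x = 0; one y-axis crossing is at y = 0; it crosses the z-axis at the gridline z = 0.
Finally, assembling these constraints gives the stated polynomial.

3*x^2 + 2*y^2 - 2*z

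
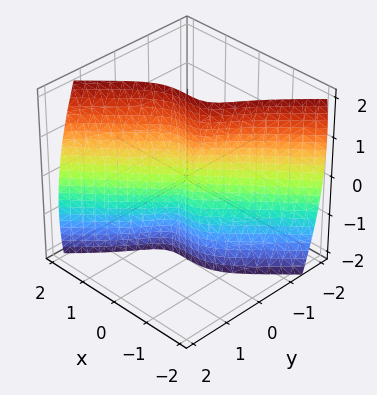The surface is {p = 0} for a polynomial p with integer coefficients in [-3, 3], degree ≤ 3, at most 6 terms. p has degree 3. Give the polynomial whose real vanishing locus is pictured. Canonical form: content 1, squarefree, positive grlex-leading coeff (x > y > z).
First, the degree is 3 — no degree-2 surface has this shape.
Then, from the visible intercepts: every point of the z-axis in the box is on the surface; it crosses the y-axis at the gridline y = 0.
Finally, assembling these constraints gives the stated polynomial.

2*x^3 - x*y*z - 3*y^3 - y*z^2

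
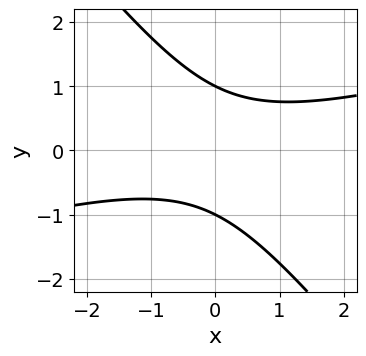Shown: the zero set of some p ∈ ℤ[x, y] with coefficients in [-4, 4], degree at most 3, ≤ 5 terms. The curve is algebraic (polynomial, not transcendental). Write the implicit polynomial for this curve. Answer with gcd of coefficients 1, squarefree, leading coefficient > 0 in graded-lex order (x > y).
(a) Degree: no degree-1 curve has this shape, so deg p = 2.
(b) Against the integer gridlines: the curve avoids every integer x-axis point in the box; the y-axis gridline crossings are at y ∈ {-1, 1}.
(c) These observations pin down the coefficients.

x^2 - 3*x*y - 3*y^2 + 3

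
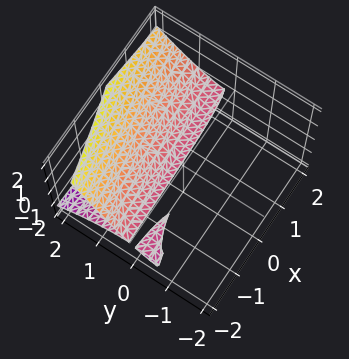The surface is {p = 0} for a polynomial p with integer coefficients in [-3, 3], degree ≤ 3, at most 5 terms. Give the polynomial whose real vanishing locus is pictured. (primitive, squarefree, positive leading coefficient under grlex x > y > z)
x*y*z - y^3 - y*z + 3*z^2

First, the picture has 2 separate pieces.
Next, degree: a generic line meets the surface in up to 3 points, so deg p = 3.
Then, against the integer gridlines: it meets the z-axis at z = 0 (among the integer gridlines); it meets the y-axis at y = 0 (among the integer gridlines); the visible x-axis segment lies entirely on the surface.
Finally, putting this together gives p.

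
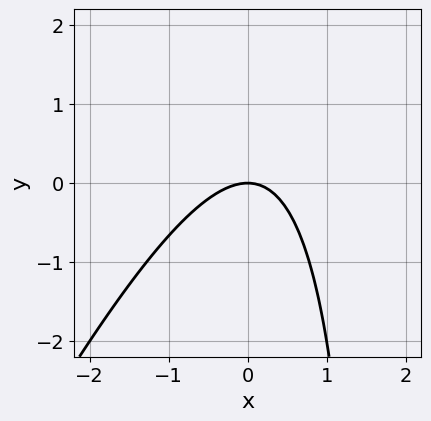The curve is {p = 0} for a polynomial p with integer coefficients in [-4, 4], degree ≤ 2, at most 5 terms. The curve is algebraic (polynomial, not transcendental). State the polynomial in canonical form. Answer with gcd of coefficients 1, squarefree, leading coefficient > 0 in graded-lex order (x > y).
2*x^2 - x*y + 2*y

1. deg p = 2. A generic line meets the curve in up to 2 points.
2. From the visible intercepts: it crosses the y-axis at the gridline y = 0; it crosses the x-axis at the gridline x = 0.
3. Together with the visible shape, these determine p as stated.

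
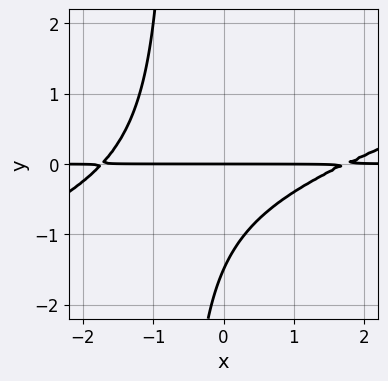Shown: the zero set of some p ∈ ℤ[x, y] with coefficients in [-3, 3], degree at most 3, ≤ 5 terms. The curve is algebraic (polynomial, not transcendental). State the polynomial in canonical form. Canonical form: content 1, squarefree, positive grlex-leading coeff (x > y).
x^2*y - 3*x*y^2 - 2*y^2 - 3*y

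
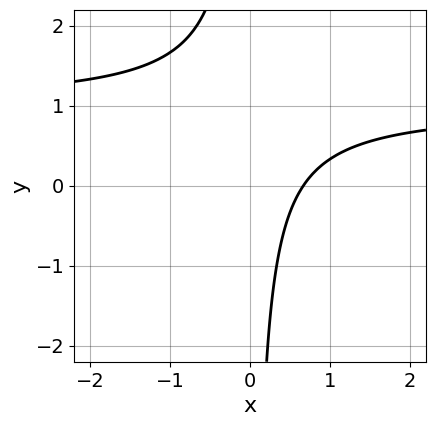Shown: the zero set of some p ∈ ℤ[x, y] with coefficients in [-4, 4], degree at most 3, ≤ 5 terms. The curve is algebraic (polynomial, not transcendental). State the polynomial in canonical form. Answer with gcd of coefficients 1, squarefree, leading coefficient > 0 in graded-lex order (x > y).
3*x*y - 3*x + 2

1. The degree is 2 — the shape is more complex than any degree-1 curve.
2. From the visible intercepts: it misses every integer gridline on the y-axis.
3. Assembling these constraints gives the stated polynomial.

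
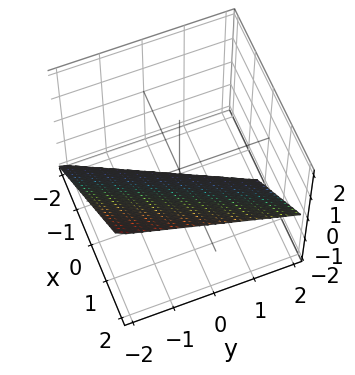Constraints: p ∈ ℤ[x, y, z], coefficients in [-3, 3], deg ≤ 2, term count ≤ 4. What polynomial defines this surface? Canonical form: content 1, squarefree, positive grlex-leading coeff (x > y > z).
2*x - y - 2*z - 2

First, deg p = 1.
Then, from the visible intercepts: it meets the z-axis at z = -1 (among the integer gridlines); one x-axis crossing is at x = 1; it meets the y-axis at y = -2 (among the integer gridlines).
Finally, together with the visible shape, these determine p as stated.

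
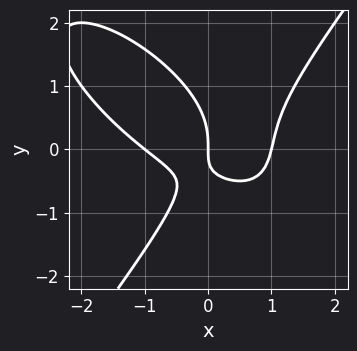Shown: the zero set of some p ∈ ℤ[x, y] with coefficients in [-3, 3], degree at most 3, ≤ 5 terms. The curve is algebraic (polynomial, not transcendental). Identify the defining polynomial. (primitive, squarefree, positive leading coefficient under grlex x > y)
(a) deg p = 3. A generic line meets the curve in up to 3 points.
(b) Checking where it meets the axes: among the integer gridlines, it crosses the x-axis at x ∈ {-1, 0, 1}; it meets the y-axis at y = 0 (among the integer gridlines).
(c) The integer polynomial consistent with all of this is the stated p.

2*x^3 + 2*x^2*y - 2*y^3 - 3*x*y - 2*x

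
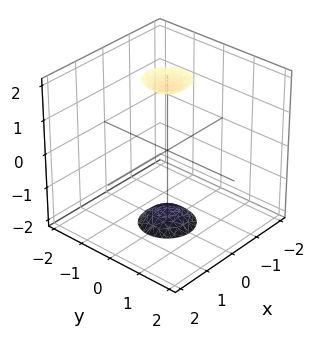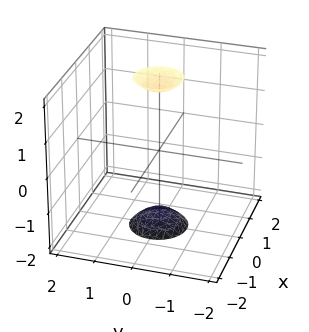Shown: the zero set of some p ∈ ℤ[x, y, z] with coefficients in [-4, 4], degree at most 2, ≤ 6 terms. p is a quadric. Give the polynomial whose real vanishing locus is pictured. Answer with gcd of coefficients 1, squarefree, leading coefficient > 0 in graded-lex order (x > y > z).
3*x^2 + 3*y^2 - z^2 + 3

1. The picture has 2 separate pieces.
2. deg p = 2.
3. Symmetries: the z ↦ −z reflection is a symmetry, so z appears only in even powers; rotational symmetry about the z-axis ⇒ p depends on x, y only through x² + y².
4. Against the integer gridlines: a circular section at z = 2 has radius between 0 and 1; the surface avoids every integer y-axis point in the box; it misses every integer gridline on the x-axis.
5. Putting this together gives p.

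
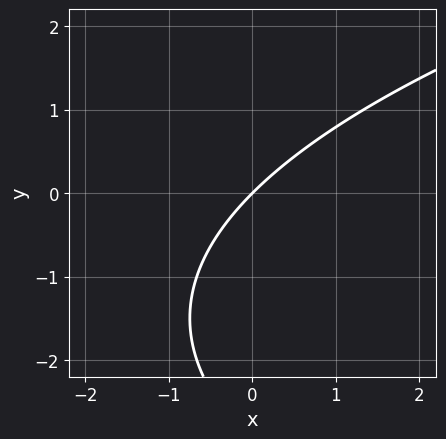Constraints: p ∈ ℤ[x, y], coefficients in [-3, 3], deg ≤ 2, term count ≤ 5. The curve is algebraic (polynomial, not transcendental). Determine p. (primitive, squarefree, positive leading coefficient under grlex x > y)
y^2 - 3*x + 3*y

deg p = 2. The shape is more complex than any degree-1 curve.
Reading off the gridlines: it meets the y-axis at y = 0 (among the integer gridlines); it crosses the x-axis at the gridline x = 0.
Putting this together gives p.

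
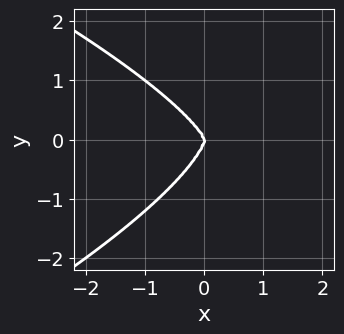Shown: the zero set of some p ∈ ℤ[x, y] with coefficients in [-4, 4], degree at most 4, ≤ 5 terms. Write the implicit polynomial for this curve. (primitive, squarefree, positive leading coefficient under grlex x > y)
(a) deg p = 4. A generic line meets the curve in up to 4 points.
(b) Checking where it meets the axes: one x-axis crossing is at x = 0; one y-axis crossing is at y = 0.
(c) Putting this together gives p.

2*y^4 + 3*x^3 + x^2*y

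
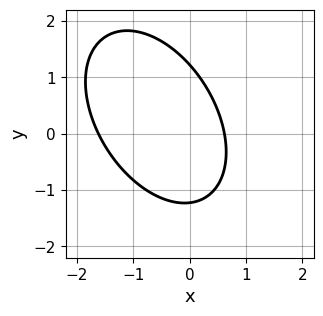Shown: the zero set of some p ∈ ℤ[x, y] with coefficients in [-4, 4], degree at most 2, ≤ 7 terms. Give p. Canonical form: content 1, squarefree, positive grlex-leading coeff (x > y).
3*x^2 + 2*x*y + 2*y^2 + 3*x - 3

deg p = 2. The shape is more complex than any degree-1 curve.
Putting this together gives p.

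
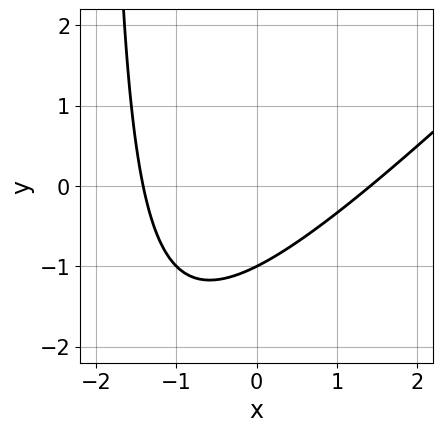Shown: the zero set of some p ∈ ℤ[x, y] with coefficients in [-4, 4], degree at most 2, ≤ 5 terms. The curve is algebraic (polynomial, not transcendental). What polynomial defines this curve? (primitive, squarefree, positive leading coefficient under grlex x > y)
(a) deg p = 2.
(b) Reading off the gridlines: one y-axis crossing is at y = -1.
(c) The integer polynomial consistent with all of this is the stated p.

x^2 - x*y - 2*y - 2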